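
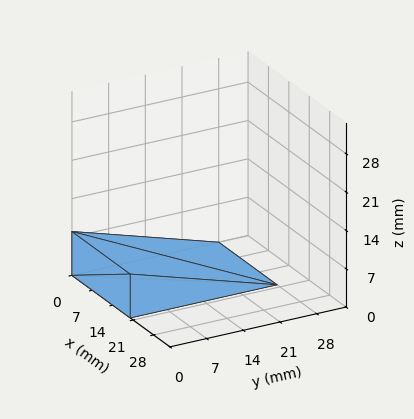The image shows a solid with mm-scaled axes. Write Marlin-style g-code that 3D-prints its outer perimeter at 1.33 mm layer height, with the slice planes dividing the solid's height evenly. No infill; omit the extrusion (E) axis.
Reading the render: the shape is a wedge (ramp): 20 × 28 mm base, rising to 8 mm along the y=0 edge and sloping linearly to z=0 at y=28 (dimensions read to the nearest mm from the axis ticks). For the g-code, the solid's height is divided into equal slices at the stated Δz and each level perimeter traced with G1 moves after a G0 lift.

; perimeter-only toolpath
G21 ; units = mm
G90 ; absolute positioning
G28 ; home
; layer 1
G0 Z1.33
G0 X0.00 Y0.00
G1 X20.00 Y0.00
G1 X20.00 Y23.33
G1 X0.00 Y23.33
G1 X0.00 Y0.00
; layer 2
G0 Z2.67
G0 X0.00 Y0.00
G1 X20.00 Y0.00
G1 X20.00 Y18.67
G1 X0.00 Y18.67
G1 X0.00 Y0.00
; layer 3
G0 Z4.00
G0 X0.00 Y0.00
G1 X20.00 Y0.00
G1 X20.00 Y14.00
G1 X0.00 Y14.00
G1 X0.00 Y0.00
; layer 4
G0 Z5.33
G0 X0.00 Y0.00
G1 X20.00 Y0.00
G1 X20.00 Y9.33
G1 X0.00 Y9.33
G1 X0.00 Y0.00
; layer 5
G0 Z6.67
G0 X0.00 Y0.00
G1 X20.00 Y0.00
G1 X20.00 Y4.67
G1 X0.00 Y4.67
G1 X0.00 Y0.00
M2 ; end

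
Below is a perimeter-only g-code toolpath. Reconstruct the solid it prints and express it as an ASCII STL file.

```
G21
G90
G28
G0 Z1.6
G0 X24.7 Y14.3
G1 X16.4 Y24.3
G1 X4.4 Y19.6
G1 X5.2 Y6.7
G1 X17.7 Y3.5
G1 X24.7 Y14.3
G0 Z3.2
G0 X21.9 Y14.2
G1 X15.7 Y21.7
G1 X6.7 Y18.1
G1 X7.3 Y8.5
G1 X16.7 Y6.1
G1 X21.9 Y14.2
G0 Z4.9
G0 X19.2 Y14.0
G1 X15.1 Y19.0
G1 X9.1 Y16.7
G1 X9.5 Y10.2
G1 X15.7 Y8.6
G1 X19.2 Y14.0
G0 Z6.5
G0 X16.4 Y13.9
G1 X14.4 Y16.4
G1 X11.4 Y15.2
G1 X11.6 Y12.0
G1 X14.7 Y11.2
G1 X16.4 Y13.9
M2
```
solid part
  facet normal 0.0000 0.0000 -1.0000
    outer loop
      vertex 2.1 21.1 0.0
      vertex 17.1 27.0 0.0
      vertex 27.4 14.5 0.0
    endloop
  endfacet
  facet normal 0.0000 0.0000 -1.0000
    outer loop
      vertex 3.1 5.0 0.0
      vertex 2.1 21.1 0.0
      vertex 27.4 14.5 0.0
    endloop
  endfacet
  facet normal 0.0000 0.0000 -1.0000
    outer loop
      vertex 18.7 1.0 0.0
      vertex 3.1 5.0 0.0
      vertex 27.4 14.5 0.0
    endloop
  endfacet
  facet normal 0.4554 0.3753 0.8073
    outer loop
      vertex 27.4 14.5 0.0
      vertex 17.1 27.0 0.0
      vertex 13.7 13.7 8.1
    endloop
  endfacet
  facet normal -0.2154 0.5475 0.8086
    outer loop
      vertex 17.1 27.0 0.0
      vertex 2.1 21.1 0.0
      vertex 13.7 13.7 8.1
    endloop
  endfacet
  facet normal -0.5877 -0.0365 0.8083
    outer loop
      vertex 2.1 21.1 0.0
      vertex 3.1 5.0 0.0
      vertex 13.7 13.7 8.1
    endloop
  endfacet
  facet normal -0.1468 -0.5723 0.8068
    outer loop
      vertex 3.1 5.0 0.0
      vertex 18.7 1.0 0.0
      vertex 13.7 13.7 8.1
    endloop
  endfacet
  facet normal 0.4960 -0.3196 0.8073
    outer loop
      vertex 18.7 1.0 0.0
      vertex 27.4 14.5 0.0
      vertex 13.7 13.7 8.1
    endloop
  endfacet
endsolid part

The G0 Z moves step by Δz≈1.6 mm. The G1 loops shrink linearly with z, so the solid tapers from its base footprint up to z≈8.1. Closing with a flat bottom cap and the tapered top and triangulating gives 8 facets — a regular 5-sided pyramid, base circumscribed radius ≈ 13.7 mm, apex at z ≈ 8.1 mm.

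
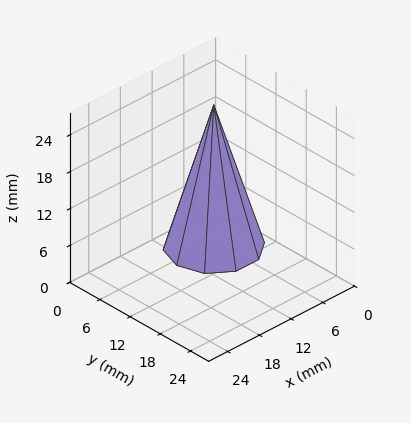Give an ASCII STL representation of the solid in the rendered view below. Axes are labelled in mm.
Reading the render: the shape is a regular 10-sided pyramid, base circumscribed radius ≈ 7 mm, apex at z ≈ 23 mm (dimensions read to the nearest mm from the axis ticks). For the STL, each face is triangulated and given an outward normal.

solid part
  facet normal 0.0000 0.0000 -1.0000
    outer loop
      vertex 9.16 13.66 0.00
      vertex 12.66 11.11 0.00
      vertex 14.00 7.00 0.00
    endloop
  endfacet
  facet normal 0.0000 0.0000 -1.0000
    outer loop
      vertex 4.84 13.66 0.00
      vertex 9.16 13.66 0.00
      vertex 14.00 7.00 0.00
    endloop
  endfacet
  facet normal 0.0000 0.0000 -1.0000
    outer loop
      vertex 1.34 11.11 0.00
      vertex 4.84 13.66 0.00
      vertex 14.00 7.00 0.00
    endloop
  endfacet
  facet normal 0.0000 0.0000 -1.0000
    outer loop
      vertex 0.00 7.00 0.00
      vertex 1.34 11.11 0.00
      vertex 14.00 7.00 0.00
    endloop
  endfacet
  facet normal 0.0000 0.0000 -1.0000
    outer loop
      vertex 1.34 2.89 0.00
      vertex 0.00 7.00 0.00
      vertex 14.00 7.00 0.00
    endloop
  endfacet
  facet normal 0.0000 0.0000 -1.0000
    outer loop
      vertex 4.84 0.34 0.00
      vertex 1.34 2.89 0.00
      vertex 14.00 7.00 0.00
    endloop
  endfacet
  facet normal 0.0000 0.0000 -1.0000
    outer loop
      vertex 9.16 0.34 0.00
      vertex 4.84 0.34 0.00
      vertex 14.00 7.00 0.00
    endloop
  endfacet
  facet normal 0.0000 0.0000 -1.0000
    outer loop
      vertex 12.66 2.89 0.00
      vertex 9.16 0.34 0.00
      vertex 14.00 7.00 0.00
    endloop
  endfacet
  facet normal 0.9133 0.2978 0.2780
    outer loop
      vertex 14.00 7.00 0.00
      vertex 12.66 11.11 0.00
      vertex 7.00 7.00 23.00
    endloop
  endfacet
  facet normal 0.5657 0.7764 0.2779
    outer loop
      vertex 12.66 11.11 0.00
      vertex 9.16 13.66 0.00
      vertex 7.00 7.00 23.00
    endloop
  endfacet
  facet normal 0.0000 0.9605 0.2781
    outer loop
      vertex 9.16 13.66 0.00
      vertex 4.84 13.66 0.00
      vertex 7.00 7.00 23.00
    endloop
  endfacet
  facet normal -0.5657 0.7764 0.2779
    outer loop
      vertex 4.84 13.66 0.00
      vertex 1.34 11.11 0.00
      vertex 7.00 7.00 23.00
    endloop
  endfacet
  facet normal -0.9133 0.2978 0.2780
    outer loop
      vertex 1.34 11.11 0.00
      vertex 0.00 7.00 0.00
      vertex 7.00 7.00 23.00
    endloop
  endfacet
  facet normal -0.9133 -0.2978 0.2780
    outer loop
      vertex 0.00 7.00 0.00
      vertex 1.34 2.89 0.00
      vertex 7.00 7.00 23.00
    endloop
  endfacet
  facet normal -0.5657 -0.7764 0.2779
    outer loop
      vertex 1.34 2.89 0.00
      vertex 4.84 0.34 0.00
      vertex 7.00 7.00 23.00
    endloop
  endfacet
  facet normal 0.0000 -0.9605 0.2781
    outer loop
      vertex 4.84 0.34 0.00
      vertex 9.16 0.34 0.00
      vertex 7.00 7.00 23.00
    endloop
  endfacet
  facet normal 0.5657 -0.7764 0.2779
    outer loop
      vertex 9.16 0.34 0.00
      vertex 12.66 2.89 0.00
      vertex 7.00 7.00 23.00
    endloop
  endfacet
  facet normal 0.9133 -0.2978 0.2780
    outer loop
      vertex 12.66 2.89 0.00
      vertex 14.00 7.00 0.00
      vertex 7.00 7.00 23.00
    endloop
  endfacet
endsolid part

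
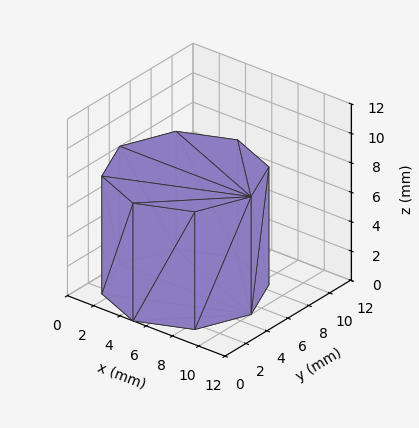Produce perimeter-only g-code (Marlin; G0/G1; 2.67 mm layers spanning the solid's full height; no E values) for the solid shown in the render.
Reading the render: the shape is a regular 8-sided prism (a cylinder approximated with 8 flat sides), circumscribed radius ≈ 5 mm, height ≈ 8 mm (dimensions read to the nearest mm from the axis ticks). For the g-code, the solid's height is divided into equal slices at the stated Δz and each level perimeter traced with G1 moves after a G0 lift.

; perimeter-only toolpath
G21 ; units = mm
G90 ; absolute positioning
G28 ; home
; layer 1
G0 Z2.67
G0 X10.00 Y5.00
G1 X8.54 Y8.54
G1 X5.00 Y10.00
G1 X1.46 Y8.54
G1 X0.00 Y5.00
G1 X1.46 Y1.46
G1 X5.00 Y0.00
G1 X8.54 Y1.46
G1 X10.00 Y5.00
; layer 2
G0 Z5.33
G0 X10.00 Y5.00
G1 X8.54 Y8.54
G1 X5.00 Y10.00
G1 X1.46 Y8.54
G1 X0.00 Y5.00
G1 X1.46 Y1.46
G1 X5.00 Y0.00
G1 X8.54 Y1.46
G1 X10.00 Y5.00
; layer 3
G0 Z8.00
G0 X10.00 Y5.00
G1 X8.54 Y8.54
G1 X5.00 Y10.00
G1 X1.46 Y8.54
G1 X0.00 Y5.00
G1 X1.46 Y1.46
G1 X5.00 Y0.00
G1 X8.54 Y1.46
G1 X10.00 Y5.00
M2 ; end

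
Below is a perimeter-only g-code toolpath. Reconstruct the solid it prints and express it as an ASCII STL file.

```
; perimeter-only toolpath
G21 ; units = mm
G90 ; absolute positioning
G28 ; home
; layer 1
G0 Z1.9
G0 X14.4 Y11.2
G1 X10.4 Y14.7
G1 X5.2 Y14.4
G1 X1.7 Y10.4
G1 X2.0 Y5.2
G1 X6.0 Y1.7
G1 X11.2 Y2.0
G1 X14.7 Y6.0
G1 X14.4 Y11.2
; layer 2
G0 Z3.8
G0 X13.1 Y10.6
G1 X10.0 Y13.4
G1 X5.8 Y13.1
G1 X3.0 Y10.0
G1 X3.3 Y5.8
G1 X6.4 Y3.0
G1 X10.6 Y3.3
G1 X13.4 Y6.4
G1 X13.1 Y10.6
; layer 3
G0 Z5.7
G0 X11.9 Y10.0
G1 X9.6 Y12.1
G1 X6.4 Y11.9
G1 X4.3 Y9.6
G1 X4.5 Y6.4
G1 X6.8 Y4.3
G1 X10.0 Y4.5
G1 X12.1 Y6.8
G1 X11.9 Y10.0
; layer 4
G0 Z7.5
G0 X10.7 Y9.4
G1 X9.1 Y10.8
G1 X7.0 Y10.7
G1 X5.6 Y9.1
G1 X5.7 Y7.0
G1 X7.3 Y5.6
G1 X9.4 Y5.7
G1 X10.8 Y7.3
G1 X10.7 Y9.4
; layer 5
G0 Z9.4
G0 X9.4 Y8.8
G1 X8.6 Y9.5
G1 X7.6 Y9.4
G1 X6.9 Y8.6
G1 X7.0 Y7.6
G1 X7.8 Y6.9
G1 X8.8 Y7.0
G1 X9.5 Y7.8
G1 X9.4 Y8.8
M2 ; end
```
solid part
  facet normal 0.0000 0.0000 -1.0000
    outer loop
      vertex 4.6 15.6 0.0
      vertex 10.9 16.0 0.0
      vertex 15.6 11.8 0.0
    endloop
  endfacet
  facet normal 0.0000 0.0000 -1.0000
    outer loop
      vertex 0.4 10.9 0.0
      vertex 4.6 15.6 0.0
      vertex 15.6 11.8 0.0
    endloop
  endfacet
  facet normal 0.0000 0.0000 -1.0000
    outer loop
      vertex 0.8 4.6 0.0
      vertex 0.4 10.9 0.0
      vertex 15.6 11.8 0.0
    endloop
  endfacet
  facet normal 0.0000 0.0000 -1.0000
    outer loop
      vertex 5.5 0.4 0.0
      vertex 0.8 4.6 0.0
      vertex 15.6 11.8 0.0
    endloop
  endfacet
  facet normal 0.0000 0.0000 -1.0000
    outer loop
      vertex 11.8 0.8 0.0
      vertex 5.5 0.4 0.0
      vertex 15.6 11.8 0.0
    endloop
  endfacet
  facet normal 0.0000 0.0000 -1.0000
    outer loop
      vertex 16.0 5.5 0.0
      vertex 11.8 0.8 0.0
      vertex 15.6 11.8 0.0
    endloop
  endfacet
  facet normal 0.5526 0.6183 0.5589
    outer loop
      vertex 15.6 11.8 0.0
      vertex 10.9 16.0 0.0
      vertex 8.2 8.2 11.3
    endloop
  endfacet
  facet normal -0.0526 0.8277 0.5588
    outer loop
      vertex 10.9 16.0 0.0
      vertex 4.6 15.6 0.0
      vertex 8.2 8.2 11.3
    endloop
  endfacet
  facet normal -0.6183 0.5526 0.5589
    outer loop
      vertex 4.6 15.6 0.0
      vertex 0.4 10.9 0.0
      vertex 8.2 8.2 11.3
    endloop
  endfacet
  facet normal -0.8277 -0.0526 0.5588
    outer loop
      vertex 0.4 10.9 0.0
      vertex 0.8 4.6 0.0
      vertex 8.2 8.2 11.3
    endloop
  endfacet
  facet normal -0.5526 -0.6183 0.5589
    outer loop
      vertex 0.8 4.6 0.0
      vertex 5.5 0.4 0.0
      vertex 8.2 8.2 11.3
    endloop
  endfacet
  facet normal 0.0526 -0.8277 0.5588
    outer loop
      vertex 5.5 0.4 0.0
      vertex 11.8 0.8 0.0
      vertex 8.2 8.2 11.3
    endloop
  endfacet
  facet normal 0.6183 -0.5526 0.5589
    outer loop
      vertex 11.8 0.8 0.0
      vertex 16.0 5.5 0.0
      vertex 8.2 8.2 11.3
    endloop
  endfacet
  facet normal 0.8277 0.0526 0.5588
    outer loop
      vertex 16.0 5.5 0.0
      vertex 15.6 11.8 0.0
      vertex 8.2 8.2 11.3
    endloop
  endfacet
endsolid part

The G0 Z moves step by Δz≈1.9 mm. The G1 loops shrink linearly with z, so the solid tapers from its base footprint up to z≈11.3. Closing with a flat bottom cap and the tapered top and triangulating gives 14 facets — a regular 8-sided pyramid, base circumscribed radius ≈ 8.2 mm, apex at z ≈ 11.3 mm.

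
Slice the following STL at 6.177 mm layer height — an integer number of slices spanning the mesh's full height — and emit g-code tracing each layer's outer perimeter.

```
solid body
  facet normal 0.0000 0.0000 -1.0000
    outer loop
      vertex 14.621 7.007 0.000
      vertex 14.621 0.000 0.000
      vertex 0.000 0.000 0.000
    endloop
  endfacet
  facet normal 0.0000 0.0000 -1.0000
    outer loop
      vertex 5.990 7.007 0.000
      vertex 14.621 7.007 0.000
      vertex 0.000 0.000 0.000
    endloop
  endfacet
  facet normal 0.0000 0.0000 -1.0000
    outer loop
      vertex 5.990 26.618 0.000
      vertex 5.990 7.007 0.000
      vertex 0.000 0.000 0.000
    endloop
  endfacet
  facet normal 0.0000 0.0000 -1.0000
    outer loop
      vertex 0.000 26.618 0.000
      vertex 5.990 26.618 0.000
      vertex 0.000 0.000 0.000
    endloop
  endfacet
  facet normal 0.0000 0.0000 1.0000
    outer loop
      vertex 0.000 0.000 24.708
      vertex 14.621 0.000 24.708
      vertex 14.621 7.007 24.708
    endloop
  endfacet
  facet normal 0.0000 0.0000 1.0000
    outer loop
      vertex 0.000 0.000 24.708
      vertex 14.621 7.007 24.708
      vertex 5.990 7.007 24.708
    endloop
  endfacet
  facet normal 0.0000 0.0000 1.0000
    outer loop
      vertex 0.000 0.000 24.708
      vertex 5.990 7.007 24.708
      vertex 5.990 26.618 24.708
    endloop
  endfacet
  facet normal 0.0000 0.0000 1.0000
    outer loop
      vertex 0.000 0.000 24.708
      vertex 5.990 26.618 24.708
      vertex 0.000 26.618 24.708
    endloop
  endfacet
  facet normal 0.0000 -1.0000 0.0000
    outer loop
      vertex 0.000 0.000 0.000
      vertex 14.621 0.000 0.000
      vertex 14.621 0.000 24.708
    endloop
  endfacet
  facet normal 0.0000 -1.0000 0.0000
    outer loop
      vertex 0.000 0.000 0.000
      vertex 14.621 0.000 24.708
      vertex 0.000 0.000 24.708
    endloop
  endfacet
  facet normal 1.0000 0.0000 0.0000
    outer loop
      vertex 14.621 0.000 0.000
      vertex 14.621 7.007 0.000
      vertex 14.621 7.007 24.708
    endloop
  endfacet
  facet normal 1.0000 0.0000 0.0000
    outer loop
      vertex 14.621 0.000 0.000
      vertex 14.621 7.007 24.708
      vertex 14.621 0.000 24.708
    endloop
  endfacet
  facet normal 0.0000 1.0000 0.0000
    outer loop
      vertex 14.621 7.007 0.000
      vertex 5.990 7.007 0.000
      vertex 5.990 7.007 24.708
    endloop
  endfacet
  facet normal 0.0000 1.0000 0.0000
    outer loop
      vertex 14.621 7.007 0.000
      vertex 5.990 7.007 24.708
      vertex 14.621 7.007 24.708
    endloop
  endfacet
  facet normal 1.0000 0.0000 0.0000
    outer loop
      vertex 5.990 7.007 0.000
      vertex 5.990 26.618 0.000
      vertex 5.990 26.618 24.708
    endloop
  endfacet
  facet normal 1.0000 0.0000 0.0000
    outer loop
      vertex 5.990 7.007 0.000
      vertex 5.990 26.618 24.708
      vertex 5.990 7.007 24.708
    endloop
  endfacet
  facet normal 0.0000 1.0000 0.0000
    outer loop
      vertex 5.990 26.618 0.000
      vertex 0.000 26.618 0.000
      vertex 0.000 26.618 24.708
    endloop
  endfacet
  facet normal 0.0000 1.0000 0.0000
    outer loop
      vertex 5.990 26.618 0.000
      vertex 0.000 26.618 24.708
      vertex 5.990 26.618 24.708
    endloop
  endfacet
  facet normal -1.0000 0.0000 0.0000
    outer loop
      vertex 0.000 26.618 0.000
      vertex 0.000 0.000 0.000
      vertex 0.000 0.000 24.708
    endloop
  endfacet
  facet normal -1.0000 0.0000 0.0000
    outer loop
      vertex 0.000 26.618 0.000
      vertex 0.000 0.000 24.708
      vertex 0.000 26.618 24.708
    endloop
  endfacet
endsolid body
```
; perimeter-only toolpath
G21 ; units = mm
G90 ; absolute positioning
G28 ; home
; layer 1
G0 Z6.177
G0 X0.000 Y0.000
G1 X14.621 Y0.000
G1 X14.621 Y7.007
G1 X5.990 Y7.007
G1 X5.990 Y26.618
G1 X0.000 Y26.618
G1 X0.000 Y0.000
; layer 2
G0 Z12.354
G0 X0.000 Y0.000
G1 X14.621 Y0.000
G1 X14.621 Y7.007
G1 X5.990 Y7.007
G1 X5.990 Y26.618
G1 X0.000 Y26.618
G1 X0.000 Y0.000
; layer 3
G0 Z18.531
G0 X0.000 Y0.000
G1 X14.621 Y0.000
G1 X14.621 Y7.007
G1 X5.990 Y7.007
G1 X5.990 Y26.618
G1 X0.000 Y26.618
G1 X0.000 Y0.000
; layer 4
G0 Z24.708
G0 X0.000 Y0.000
G1 X14.621 Y0.000
G1 X14.621 Y7.007
G1 X5.990 Y7.007
G1 X5.990 Y26.618
G1 X0.000 Y26.618
G1 X0.000 Y0.000
M2 ; end

The solid is an L-shaped prism: outer 14.6 × 26.6 mm, arm thicknesses ≈ 7.01 mm (horizontal) and 5.99 mm (vertical), extruded 24.7 mm in z. Slicing at Δz = 6.177 mm — 4 equal slices spanning the solid's height, so layer i sits at z = i·h/4 — gives 4 non-empty perimeters. Each is a 6-segment closed polygon; G0 lifts to the layer z and rapids to the start vertex, then G1 traces the edges.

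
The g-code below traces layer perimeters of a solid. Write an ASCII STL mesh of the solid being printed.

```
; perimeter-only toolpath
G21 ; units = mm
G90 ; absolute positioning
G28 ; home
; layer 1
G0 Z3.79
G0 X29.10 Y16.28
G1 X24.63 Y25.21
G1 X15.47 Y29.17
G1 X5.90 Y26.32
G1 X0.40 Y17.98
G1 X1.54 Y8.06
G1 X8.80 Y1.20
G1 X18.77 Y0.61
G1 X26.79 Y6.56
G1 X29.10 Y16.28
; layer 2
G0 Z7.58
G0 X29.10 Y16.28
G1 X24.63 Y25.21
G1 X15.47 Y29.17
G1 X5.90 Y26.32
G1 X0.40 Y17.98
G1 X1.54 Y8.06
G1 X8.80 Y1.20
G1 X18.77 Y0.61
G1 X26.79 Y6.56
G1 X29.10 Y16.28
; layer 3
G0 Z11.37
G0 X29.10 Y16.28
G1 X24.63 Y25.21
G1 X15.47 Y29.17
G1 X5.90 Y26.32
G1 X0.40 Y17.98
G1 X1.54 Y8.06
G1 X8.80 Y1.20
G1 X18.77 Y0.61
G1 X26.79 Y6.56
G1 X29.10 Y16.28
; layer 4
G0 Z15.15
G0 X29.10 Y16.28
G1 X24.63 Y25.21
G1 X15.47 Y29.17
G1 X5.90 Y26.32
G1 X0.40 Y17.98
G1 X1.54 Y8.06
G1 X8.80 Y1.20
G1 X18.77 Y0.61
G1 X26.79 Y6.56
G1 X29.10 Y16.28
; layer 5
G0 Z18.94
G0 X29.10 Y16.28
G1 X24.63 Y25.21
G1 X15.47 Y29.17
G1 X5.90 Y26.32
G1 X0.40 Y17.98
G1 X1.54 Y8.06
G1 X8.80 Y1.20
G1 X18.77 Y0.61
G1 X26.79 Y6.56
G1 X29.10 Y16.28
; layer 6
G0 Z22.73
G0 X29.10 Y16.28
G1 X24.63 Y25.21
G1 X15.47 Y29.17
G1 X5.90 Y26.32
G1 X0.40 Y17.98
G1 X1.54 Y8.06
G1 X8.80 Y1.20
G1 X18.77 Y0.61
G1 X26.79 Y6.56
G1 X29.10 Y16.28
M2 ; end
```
solid part
  facet normal 0.0000 0.0000 -1.0000
    outer loop
      vertex 15.47 29.17 0.00
      vertex 24.63 25.21 0.00
      vertex 29.10 16.28 0.00
    endloop
  endfacet
  facet normal 0.0000 0.0000 -1.0000
    outer loop
      vertex 5.90 26.32 0.00
      vertex 15.47 29.17 0.00
      vertex 29.10 16.28 0.00
    endloop
  endfacet
  facet normal 0.0000 0.0000 -1.0000
    outer loop
      vertex 0.40 17.98 0.00
      vertex 5.90 26.32 0.00
      vertex 29.10 16.28 0.00
    endloop
  endfacet
  facet normal 0.0000 0.0000 -1.0000
    outer loop
      vertex 1.54 8.06 0.00
      vertex 0.40 17.98 0.00
      vertex 29.10 16.28 0.00
    endloop
  endfacet
  facet normal 0.0000 0.0000 -1.0000
    outer loop
      vertex 8.80 1.20 0.00
      vertex 1.54 8.06 0.00
      vertex 29.10 16.28 0.00
    endloop
  endfacet
  facet normal 0.0000 0.0000 -1.0000
    outer loop
      vertex 18.77 0.61 0.00
      vertex 8.80 1.20 0.00
      vertex 29.10 16.28 0.00
    endloop
  endfacet
  facet normal 0.0000 0.0000 -1.0000
    outer loop
      vertex 26.79 6.56 0.00
      vertex 18.77 0.61 0.00
      vertex 29.10 16.28 0.00
    endloop
  endfacet
  facet normal 0.0000 0.0000 1.0000
    outer loop
      vertex 29.10 16.28 22.73
      vertex 24.63 25.21 22.73
      vertex 15.47 29.17 22.73
    endloop
  endfacet
  facet normal 0.0000 0.0000 1.0000
    outer loop
      vertex 29.10 16.28 22.73
      vertex 15.47 29.17 22.73
      vertex 5.90 26.32 22.73
    endloop
  endfacet
  facet normal 0.0000 0.0000 1.0000
    outer loop
      vertex 29.10 16.28 22.73
      vertex 5.90 26.32 22.73
      vertex 0.40 17.98 22.73
    endloop
  endfacet
  facet normal 0.0000 0.0000 1.0000
    outer loop
      vertex 29.10 16.28 22.73
      vertex 0.40 17.98 22.73
      vertex 1.54 8.06 22.73
    endloop
  endfacet
  facet normal 0.0000 0.0000 1.0000
    outer loop
      vertex 29.10 16.28 22.73
      vertex 1.54 8.06 22.73
      vertex 8.80 1.20 22.73
    endloop
  endfacet
  facet normal 0.0000 0.0000 1.0000
    outer loop
      vertex 29.10 16.28 22.73
      vertex 8.80 1.20 22.73
      vertex 18.77 0.61 22.73
    endloop
  endfacet
  facet normal 0.0000 0.0000 1.0000
    outer loop
      vertex 29.10 16.28 22.73
      vertex 18.77 0.61 22.73
      vertex 26.79 6.56 22.73
    endloop
  endfacet
  facet normal 0.8942 0.4476 0.0000
    outer loop
      vertex 29.10 16.28 0.00
      vertex 24.63 25.21 0.00
      vertex 24.63 25.21 22.73
    endloop
  endfacet
  facet normal 0.8942 0.4476 0.0000
    outer loop
      vertex 29.10 16.28 0.00
      vertex 24.63 25.21 22.73
      vertex 29.10 16.28 22.73
    endloop
  endfacet
  facet normal 0.3968 0.9179 0.0000
    outer loop
      vertex 24.63 25.21 0.00
      vertex 15.47 29.17 0.00
      vertex 15.47 29.17 22.73
    endloop
  endfacet
  facet normal 0.3968 0.9179 0.0000
    outer loop
      vertex 24.63 25.21 0.00
      vertex 15.47 29.17 22.73
      vertex 24.63 25.21 22.73
    endloop
  endfacet
  facet normal -0.2854 0.9584 0.0000
    outer loop
      vertex 15.47 29.17 0.00
      vertex 5.90 26.32 0.00
      vertex 5.90 26.32 22.73
    endloop
  endfacet
  facet normal -0.2854 0.9584 0.0000
    outer loop
      vertex 15.47 29.17 0.00
      vertex 5.90 26.32 22.73
      vertex 15.47 29.17 22.73
    endloop
  endfacet
  facet normal -0.8348 0.5505 0.0000
    outer loop
      vertex 5.90 26.32 0.00
      vertex 0.40 17.98 0.00
      vertex 0.40 17.98 22.73
    endloop
  endfacet
  facet normal -0.8348 0.5505 0.0000
    outer loop
      vertex 5.90 26.32 0.00
      vertex 0.40 17.98 22.73
      vertex 5.90 26.32 22.73
    endloop
  endfacet
  facet normal -0.9935 -0.1142 0.0000
    outer loop
      vertex 0.40 17.98 0.00
      vertex 1.54 8.06 0.00
      vertex 1.54 8.06 22.73
    endloop
  endfacet
  facet normal -0.9935 -0.1142 0.0000
    outer loop
      vertex 0.40 17.98 0.00
      vertex 1.54 8.06 22.73
      vertex 0.40 17.98 22.73
    endloop
  endfacet
  facet normal -0.6868 -0.7268 0.0000
    outer loop
      vertex 1.54 8.06 0.00
      vertex 8.80 1.20 0.00
      vertex 8.80 1.20 22.73
    endloop
  endfacet
  facet normal -0.6868 -0.7268 0.0000
    outer loop
      vertex 1.54 8.06 0.00
      vertex 8.80 1.20 22.73
      vertex 1.54 8.06 22.73
    endloop
  endfacet
  facet normal -0.0591 -0.9983 0.0000
    outer loop
      vertex 8.80 1.20 0.00
      vertex 18.77 0.61 0.00
      vertex 18.77 0.61 22.73
    endloop
  endfacet
  facet normal -0.0591 -0.9983 0.0000
    outer loop
      vertex 8.80 1.20 0.00
      vertex 18.77 0.61 22.73
      vertex 8.80 1.20 22.73
    endloop
  endfacet
  facet normal 0.5958 -0.8031 0.0000
    outer loop
      vertex 18.77 0.61 0.00
      vertex 26.79 6.56 0.00
      vertex 26.79 6.56 22.73
    endloop
  endfacet
  facet normal 0.5958 -0.8031 0.0000
    outer loop
      vertex 18.77 0.61 0.00
      vertex 26.79 6.56 22.73
      vertex 18.77 0.61 22.73
    endloop
  endfacet
  facet normal 0.9729 -0.2312 0.0000
    outer loop
      vertex 26.79 6.56 0.00
      vertex 29.10 16.28 0.00
      vertex 29.10 16.28 22.73
    endloop
  endfacet
  facet normal 0.9729 -0.2312 0.0000
    outer loop
      vertex 26.79 6.56 0.00
      vertex 29.10 16.28 22.73
      vertex 26.79 6.56 22.73
    endloop
  endfacet
endsolid part

The G0 Z moves step by Δz≈3.79 mm. Every layer's G1 loop is the same polygon, so the solid is a straight extrusion of it from z=0 to z≈22.7. Closing with flat bottom and top caps and triangulating gives 32 facets — a regular 9-sided prism (a cylinder approximated with 9 flat sides), circumscribed radius ≈ 14.6 mm, height ≈ 22.7 mm.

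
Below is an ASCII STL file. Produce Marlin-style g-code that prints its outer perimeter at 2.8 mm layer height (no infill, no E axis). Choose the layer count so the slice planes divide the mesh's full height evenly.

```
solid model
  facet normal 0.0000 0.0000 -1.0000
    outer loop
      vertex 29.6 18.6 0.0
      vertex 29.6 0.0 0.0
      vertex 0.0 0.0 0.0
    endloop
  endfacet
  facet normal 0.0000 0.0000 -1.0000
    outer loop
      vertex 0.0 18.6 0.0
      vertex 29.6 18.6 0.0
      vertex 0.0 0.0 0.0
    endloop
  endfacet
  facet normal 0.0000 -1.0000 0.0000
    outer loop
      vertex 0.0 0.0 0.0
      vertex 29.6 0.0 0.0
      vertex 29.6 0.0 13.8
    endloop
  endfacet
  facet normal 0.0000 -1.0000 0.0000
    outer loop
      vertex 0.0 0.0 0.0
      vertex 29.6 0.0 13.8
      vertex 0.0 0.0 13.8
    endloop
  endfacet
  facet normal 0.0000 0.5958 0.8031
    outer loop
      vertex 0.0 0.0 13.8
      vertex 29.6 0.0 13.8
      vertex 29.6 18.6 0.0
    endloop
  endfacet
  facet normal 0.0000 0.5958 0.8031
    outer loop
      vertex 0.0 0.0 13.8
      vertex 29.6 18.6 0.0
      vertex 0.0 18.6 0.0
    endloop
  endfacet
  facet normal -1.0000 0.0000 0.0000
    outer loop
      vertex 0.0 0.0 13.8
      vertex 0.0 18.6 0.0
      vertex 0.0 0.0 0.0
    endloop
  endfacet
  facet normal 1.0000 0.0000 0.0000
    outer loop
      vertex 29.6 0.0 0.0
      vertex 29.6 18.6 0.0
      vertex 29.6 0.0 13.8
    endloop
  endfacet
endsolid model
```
; perimeter-only toolpath
G21 ; units = mm
G90 ; absolute positioning
G28 ; home
; layer 1
G0 Z2.8
G0 X0.0 Y0.0
G1 X29.6 Y0.0
G1 X29.6 Y14.9
G1 X0.0 Y14.9
G1 X0.0 Y0.0
; layer 2
G0 Z5.5
G0 X0.0 Y0.0
G1 X29.6 Y0.0
G1 X29.6 Y11.2
G1 X0.0 Y11.2
G1 X0.0 Y0.0
; layer 3
G0 Z8.3
G0 X0.0 Y0.0
G1 X29.6 Y0.0
G1 X29.6 Y7.4
G1 X0.0 Y7.4
G1 X0.0 Y0.0
; layer 4
G0 Z11.0
G0 X0.0 Y0.0
G1 X29.6 Y0.0
G1 X29.6 Y3.7
G1 X0.0 Y3.7
G1 X0.0 Y0.0
M2 ; end

The solid is a wedge (ramp): 29.6 × 18.6 mm base, rising to 13.8 mm along the y=0 edge and sloping linearly to z=0 at y=18.6. Slicing at Δz = 2.8 mm — 5 equal slices spanning the solid's height, so layer i sits at z = i·h/5 — gives 4 non-empty perimeters. Each is a 4-segment closed polygon; G0 lifts to the layer z and rapids to the start vertex, then G1 traces the edges. The cross-section shrinks linearly with z (the slice at the apex is degenerate and omitted).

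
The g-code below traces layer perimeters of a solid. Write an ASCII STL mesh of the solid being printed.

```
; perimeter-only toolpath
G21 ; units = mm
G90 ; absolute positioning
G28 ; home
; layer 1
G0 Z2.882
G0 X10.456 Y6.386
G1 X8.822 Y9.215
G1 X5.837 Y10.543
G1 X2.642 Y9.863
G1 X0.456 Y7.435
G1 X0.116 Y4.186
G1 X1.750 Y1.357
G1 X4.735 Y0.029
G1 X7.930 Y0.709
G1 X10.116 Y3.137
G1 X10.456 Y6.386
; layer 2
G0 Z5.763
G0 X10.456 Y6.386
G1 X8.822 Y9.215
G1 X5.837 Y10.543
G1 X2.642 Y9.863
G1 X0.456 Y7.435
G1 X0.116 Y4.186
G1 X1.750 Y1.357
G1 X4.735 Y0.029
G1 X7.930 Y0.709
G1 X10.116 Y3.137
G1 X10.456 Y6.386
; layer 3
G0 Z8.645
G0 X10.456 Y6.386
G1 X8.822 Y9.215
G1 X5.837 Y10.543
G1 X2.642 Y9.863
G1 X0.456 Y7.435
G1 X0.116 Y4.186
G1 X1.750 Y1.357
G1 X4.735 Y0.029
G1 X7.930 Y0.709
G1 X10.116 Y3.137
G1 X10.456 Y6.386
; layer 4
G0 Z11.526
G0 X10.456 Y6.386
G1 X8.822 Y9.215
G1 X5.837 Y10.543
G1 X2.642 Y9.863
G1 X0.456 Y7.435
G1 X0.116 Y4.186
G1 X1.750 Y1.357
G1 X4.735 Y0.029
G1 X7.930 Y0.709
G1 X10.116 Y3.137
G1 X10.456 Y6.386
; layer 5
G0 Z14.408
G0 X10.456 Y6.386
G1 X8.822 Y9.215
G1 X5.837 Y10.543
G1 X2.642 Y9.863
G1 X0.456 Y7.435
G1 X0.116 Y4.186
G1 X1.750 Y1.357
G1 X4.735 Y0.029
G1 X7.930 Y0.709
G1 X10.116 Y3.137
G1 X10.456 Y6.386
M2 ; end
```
solid part
  facet normal 0.0000 0.0000 -1.0000
    outer loop
      vertex 5.837 10.543 0.000
      vertex 8.822 9.215 0.000
      vertex 10.456 6.386 0.000
    endloop
  endfacet
  facet normal 0.0000 0.0000 -1.0000
    outer loop
      vertex 2.642 9.863 0.000
      vertex 5.837 10.543 0.000
      vertex 10.456 6.386 0.000
    endloop
  endfacet
  facet normal 0.0000 0.0000 -1.0000
    outer loop
      vertex 0.456 7.435 0.000
      vertex 2.642 9.863 0.000
      vertex 10.456 6.386 0.000
    endloop
  endfacet
  facet normal 0.0000 0.0000 -1.0000
    outer loop
      vertex 0.116 4.186 0.000
      vertex 0.456 7.435 0.000
      vertex 10.456 6.386 0.000
    endloop
  endfacet
  facet normal 0.0000 0.0000 -1.0000
    outer loop
      vertex 1.750 1.357 0.000
      vertex 0.116 4.186 0.000
      vertex 10.456 6.386 0.000
    endloop
  endfacet
  facet normal 0.0000 0.0000 -1.0000
    outer loop
      vertex 4.735 0.029 0.000
      vertex 1.750 1.357 0.000
      vertex 10.456 6.386 0.000
    endloop
  endfacet
  facet normal 0.0000 0.0000 -1.0000
    outer loop
      vertex 7.930 0.709 0.000
      vertex 4.735 0.029 0.000
      vertex 10.456 6.386 0.000
    endloop
  endfacet
  facet normal 0.0000 0.0000 -1.0000
    outer loop
      vertex 10.116 3.137 0.000
      vertex 7.930 0.709 0.000
      vertex 10.456 6.386 0.000
    endloop
  endfacet
  facet normal 0.0000 0.0000 1.0000
    outer loop
      vertex 10.456 6.386 14.408
      vertex 8.822 9.215 14.408
      vertex 5.837 10.543 14.408
    endloop
  endfacet
  facet normal 0.0000 0.0000 1.0000
    outer loop
      vertex 10.456 6.386 14.408
      vertex 5.837 10.543 14.408
      vertex 2.642 9.863 14.408
    endloop
  endfacet
  facet normal 0.0000 0.0000 1.0000
    outer loop
      vertex 10.456 6.386 14.408
      vertex 2.642 9.863 14.408
      vertex 0.456 7.435 14.408
    endloop
  endfacet
  facet normal 0.0000 0.0000 1.0000
    outer loop
      vertex 10.456 6.386 14.408
      vertex 0.456 7.435 14.408
      vertex 0.116 4.186 14.408
    endloop
  endfacet
  facet normal 0.0000 0.0000 1.0000
    outer loop
      vertex 10.456 6.386 14.408
      vertex 0.116 4.186 14.408
      vertex 1.750 1.357 14.408
    endloop
  endfacet
  facet normal 0.0000 0.0000 1.0000
    outer loop
      vertex 10.456 6.386 14.408
      vertex 1.750 1.357 14.408
      vertex 4.735 0.029 14.408
    endloop
  endfacet
  facet normal 0.0000 0.0000 1.0000
    outer loop
      vertex 10.456 6.386 14.408
      vertex 4.735 0.029 14.408
      vertex 7.930 0.709 14.408
    endloop
  endfacet
  facet normal 0.0000 0.0000 1.0000
    outer loop
      vertex 10.456 6.386 14.408
      vertex 7.930 0.709 14.408
      vertex 10.116 3.137 14.408
    endloop
  endfacet
  facet normal 0.8659 0.5002 0.0000
    outer loop
      vertex 10.456 6.386 0.000
      vertex 8.822 9.215 0.000
      vertex 8.822 9.215 14.408
    endloop
  endfacet
  facet normal 0.8659 0.5002 0.0000
    outer loop
      vertex 10.456 6.386 0.000
      vertex 8.822 9.215 14.408
      vertex 10.456 6.386 14.408
    endloop
  endfacet
  facet normal 0.4065 0.9137 0.0000
    outer loop
      vertex 8.822 9.215 0.000
      vertex 5.837 10.543 0.000
      vertex 5.837 10.543 14.408
    endloop
  endfacet
  facet normal 0.4065 0.9137 0.0000
    outer loop
      vertex 8.822 9.215 0.000
      vertex 5.837 10.543 14.408
      vertex 8.822 9.215 14.408
    endloop
  endfacet
  facet normal -0.2082 0.9781 0.0000
    outer loop
      vertex 5.837 10.543 0.000
      vertex 2.642 9.863 0.000
      vertex 2.642 9.863 14.408
    endloop
  endfacet
  facet normal -0.2082 0.9781 0.0000
    outer loop
      vertex 5.837 10.543 0.000
      vertex 2.642 9.863 14.408
      vertex 5.837 10.543 14.408
    endloop
  endfacet
  facet normal -0.7432 0.6691 0.0000
    outer loop
      vertex 2.642 9.863 0.000
      vertex 0.456 7.435 0.000
      vertex 0.456 7.435 14.408
    endloop
  endfacet
  facet normal -0.7432 0.6691 0.0000
    outer loop
      vertex 2.642 9.863 0.000
      vertex 0.456 7.435 14.408
      vertex 2.642 9.863 14.408
    endloop
  endfacet
  facet normal -0.9946 0.1041 0.0000
    outer loop
      vertex 0.456 7.435 0.000
      vertex 0.116 4.186 0.000
      vertex 0.116 4.186 14.408
    endloop
  endfacet
  facet normal -0.9946 0.1041 0.0000
    outer loop
      vertex 0.456 7.435 0.000
      vertex 0.116 4.186 14.408
      vertex 0.456 7.435 14.408
    endloop
  endfacet
  facet normal -0.8659 -0.5002 0.0000
    outer loop
      vertex 0.116 4.186 0.000
      vertex 1.750 1.357 0.000
      vertex 1.750 1.357 14.408
    endloop
  endfacet
  facet normal -0.8659 -0.5002 0.0000
    outer loop
      vertex 0.116 4.186 0.000
      vertex 1.750 1.357 14.408
      vertex 0.116 4.186 14.408
    endloop
  endfacet
  facet normal -0.4065 -0.9137 0.0000
    outer loop
      vertex 1.750 1.357 0.000
      vertex 4.735 0.029 0.000
      vertex 4.735 0.029 14.408
    endloop
  endfacet
  facet normal -0.4065 -0.9137 0.0000
    outer loop
      vertex 1.750 1.357 0.000
      vertex 4.735 0.029 14.408
      vertex 1.750 1.357 14.408
    endloop
  endfacet
  facet normal 0.2082 -0.9781 0.0000
    outer loop
      vertex 4.735 0.029 0.000
      vertex 7.930 0.709 0.000
      vertex 7.930 0.709 14.408
    endloop
  endfacet
  facet normal 0.2082 -0.9781 0.0000
    outer loop
      vertex 4.735 0.029 0.000
      vertex 7.930 0.709 14.408
      vertex 4.735 0.029 14.408
    endloop
  endfacet
  facet normal 0.7432 -0.6691 0.0000
    outer loop
      vertex 7.930 0.709 0.000
      vertex 10.116 3.137 0.000
      vertex 10.116 3.137 14.408
    endloop
  endfacet
  facet normal 0.7432 -0.6691 0.0000
    outer loop
      vertex 7.930 0.709 0.000
      vertex 10.116 3.137 14.408
      vertex 7.930 0.709 14.408
    endloop
  endfacet
  facet normal 0.9946 -0.1041 0.0000
    outer loop
      vertex 10.116 3.137 0.000
      vertex 10.456 6.386 0.000
      vertex 10.456 6.386 14.408
    endloop
  endfacet
  facet normal 0.9946 -0.1041 0.0000
    outer loop
      vertex 10.116 3.137 0.000
      vertex 10.456 6.386 14.408
      vertex 10.116 3.137 14.408
    endloop
  endfacet
endsolid part

The G0 Z moves step by Δz≈2.882 mm. Every layer's G1 loop is the same polygon, so the solid is a straight extrusion of it from z=0 to z≈14.4. Closing with flat bottom and top caps and triangulating gives 36 facets — a regular 10-sided prism (a cylinder approximated with 10 flat sides), circumscribed radius ≈ 5.29 mm, height ≈ 14.4 mm.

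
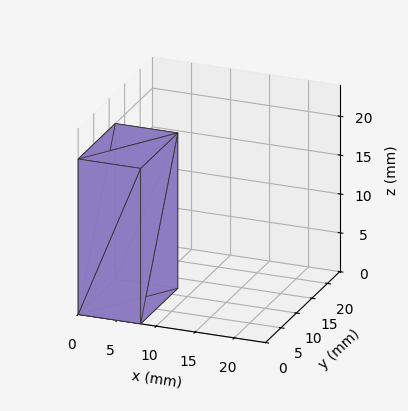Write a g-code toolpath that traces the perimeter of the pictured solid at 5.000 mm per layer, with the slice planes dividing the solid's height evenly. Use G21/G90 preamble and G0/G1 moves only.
Reading the render: the shape is a rectangular box, roughly 8 × 12 mm footprint and 20 mm tall (dimensions read to the nearest mm from the axis ticks). For the g-code, the solid's height is divided into equal slices at the stated Δz and each level perimeter traced with G1 moves after a G0 lift.

; perimeter-only toolpath
G21 ; units = mm
G90 ; absolute positioning
G28 ; home
; layer 1
G0 Z5.000
G0 X0.000 Y0.000
G1 X8.000 Y0.000
G1 X8.000 Y12.000
G1 X0.000 Y12.000
G1 X0.000 Y0.000
; layer 2
G0 Z10.000
G0 X0.000 Y0.000
G1 X8.000 Y0.000
G1 X8.000 Y12.000
G1 X0.000 Y12.000
G1 X0.000 Y0.000
; layer 3
G0 Z15.000
G0 X0.000 Y0.000
G1 X8.000 Y0.000
G1 X8.000 Y12.000
G1 X0.000 Y12.000
G1 X0.000 Y0.000
; layer 4
G0 Z20.000
G0 X0.000 Y0.000
G1 X8.000 Y0.000
G1 X8.000 Y12.000
G1 X0.000 Y12.000
G1 X0.000 Y0.000
M2 ; end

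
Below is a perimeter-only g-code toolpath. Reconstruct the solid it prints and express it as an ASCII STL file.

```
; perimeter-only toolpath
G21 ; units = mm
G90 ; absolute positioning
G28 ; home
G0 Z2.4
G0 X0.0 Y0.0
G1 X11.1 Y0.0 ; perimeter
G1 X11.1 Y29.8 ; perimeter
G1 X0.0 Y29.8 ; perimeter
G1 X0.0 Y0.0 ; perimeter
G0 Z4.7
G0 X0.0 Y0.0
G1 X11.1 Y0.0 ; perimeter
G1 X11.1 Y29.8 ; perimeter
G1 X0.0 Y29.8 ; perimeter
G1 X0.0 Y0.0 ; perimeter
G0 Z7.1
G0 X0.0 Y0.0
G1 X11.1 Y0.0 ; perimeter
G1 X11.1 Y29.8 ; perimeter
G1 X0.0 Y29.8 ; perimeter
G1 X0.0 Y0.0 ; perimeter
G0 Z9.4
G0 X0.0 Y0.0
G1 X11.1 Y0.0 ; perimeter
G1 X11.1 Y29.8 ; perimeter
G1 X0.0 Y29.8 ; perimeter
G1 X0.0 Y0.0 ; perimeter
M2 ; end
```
solid part
  facet normal 0.0000 0.0000 -1.0000
    outer loop
      vertex 11.1 29.8 0.0
      vertex 11.1 0.0 0.0
      vertex 0.0 0.0 0.0
    endloop
  endfacet
  facet normal 0.0000 0.0000 -1.0000
    outer loop
      vertex 0.0 29.8 0.0
      vertex 11.1 29.8 0.0
      vertex 0.0 0.0 0.0
    endloop
  endfacet
  facet normal 0.0000 0.0000 1.0000
    outer loop
      vertex 0.0 0.0 9.4
      vertex 11.1 0.0 9.4
      vertex 11.1 29.8 9.4
    endloop
  endfacet
  facet normal 0.0000 0.0000 1.0000
    outer loop
      vertex 0.0 0.0 9.4
      vertex 11.1 29.8 9.4
      vertex 0.0 29.8 9.4
    endloop
  endfacet
  facet normal 0.0000 -1.0000 0.0000
    outer loop
      vertex 0.0 0.0 0.0
      vertex 11.1 0.0 0.0
      vertex 11.1 0.0 9.4
    endloop
  endfacet
  facet normal 0.0000 -1.0000 0.0000
    outer loop
      vertex 0.0 0.0 0.0
      vertex 11.1 0.0 9.4
      vertex 0.0 0.0 9.4
    endloop
  endfacet
  facet normal 0.0000 1.0000 0.0000
    outer loop
      vertex 11.1 29.8 9.4
      vertex 11.1 29.8 0.0
      vertex 0.0 29.8 0.0
    endloop
  endfacet
  facet normal 0.0000 1.0000 0.0000
    outer loop
      vertex 0.0 29.8 9.4
      vertex 11.1 29.8 9.4
      vertex 0.0 29.8 0.0
    endloop
  endfacet
  facet normal -1.0000 0.0000 0.0000
    outer loop
      vertex 0.0 29.8 9.4
      vertex 0.0 29.8 0.0
      vertex 0.0 0.0 0.0
    endloop
  endfacet
  facet normal -1.0000 0.0000 0.0000
    outer loop
      vertex 0.0 0.0 9.4
      vertex 0.0 29.8 9.4
      vertex 0.0 0.0 0.0
    endloop
  endfacet
  facet normal 1.0000 0.0000 0.0000
    outer loop
      vertex 11.1 0.0 0.0
      vertex 11.1 29.8 0.0
      vertex 11.1 29.8 9.4
    endloop
  endfacet
  facet normal 1.0000 0.0000 0.0000
    outer loop
      vertex 11.1 0.0 0.0
      vertex 11.1 29.8 9.4
      vertex 11.1 0.0 9.4
    endloop
  endfacet
endsolid part

The G0 Z moves step by Δz≈2.4 mm. Every layer's G1 loop is the same polygon, so the solid is a straight extrusion of it from z=0 to z≈9.4. Closing with flat bottom and top caps and triangulating gives 12 facets — a rectangular box, roughly 11.1 × 29.8 mm footprint and 9.4 mm tall.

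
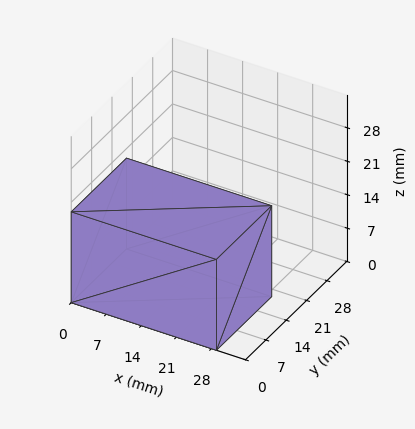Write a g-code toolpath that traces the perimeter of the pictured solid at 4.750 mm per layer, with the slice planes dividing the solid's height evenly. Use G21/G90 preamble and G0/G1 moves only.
Reading the render: the shape is a rectangular box, roughly 29 × 19 mm footprint and 19 mm tall (dimensions read to the nearest mm from the axis ticks). For the g-code, the solid's height is divided into equal slices at the stated Δz and each level perimeter traced with G1 moves after a G0 lift.

; perimeter-only toolpath
G21 ; units = mm
G90 ; absolute positioning
G28 ; home
; layer 1
G0 Z4.750
G0 X0.000 Y0.000
G1 X29.000 Y0.000
G1 X29.000 Y19.000
G1 X0.000 Y19.000
G1 X0.000 Y0.000
; layer 2
G0 Z9.500
G0 X0.000 Y0.000
G1 X29.000 Y0.000
G1 X29.000 Y19.000
G1 X0.000 Y19.000
G1 X0.000 Y0.000
; layer 3
G0 Z14.250
G0 X0.000 Y0.000
G1 X29.000 Y0.000
G1 X29.000 Y19.000
G1 X0.000 Y19.000
G1 X0.000 Y0.000
; layer 4
G0 Z19.000
G0 X0.000 Y0.000
G1 X29.000 Y0.000
G1 X29.000 Y19.000
G1 X0.000 Y19.000
G1 X0.000 Y0.000
M2 ; end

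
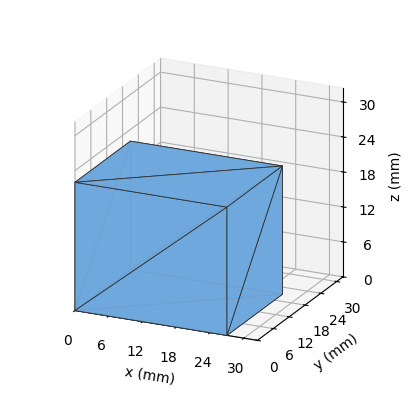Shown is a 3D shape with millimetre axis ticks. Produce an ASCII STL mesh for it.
Reading the render: the shape is a rectangular box, roughly 27 × 21 mm footprint and 22 mm tall (dimensions read to the nearest mm from the axis ticks). For the STL, each face is triangulated and given an outward normal.

solid part
  facet normal 0.0000 0.0000 -1.0000
    outer loop
      vertex 27.000 21.000 0.000
      vertex 27.000 0.000 0.000
      vertex 0.000 0.000 0.000
    endloop
  endfacet
  facet normal 0.0000 0.0000 -1.0000
    outer loop
      vertex 0.000 21.000 0.000
      vertex 27.000 21.000 0.000
      vertex 0.000 0.000 0.000
    endloop
  endfacet
  facet normal 0.0000 0.0000 1.0000
    outer loop
      vertex 0.000 0.000 22.000
      vertex 27.000 0.000 22.000
      vertex 27.000 21.000 22.000
    endloop
  endfacet
  facet normal 0.0000 0.0000 1.0000
    outer loop
      vertex 0.000 0.000 22.000
      vertex 27.000 21.000 22.000
      vertex 0.000 21.000 22.000
    endloop
  endfacet
  facet normal 0.0000 -1.0000 0.0000
    outer loop
      vertex 0.000 0.000 0.000
      vertex 27.000 0.000 0.000
      vertex 27.000 0.000 22.000
    endloop
  endfacet
  facet normal 0.0000 -1.0000 0.0000
    outer loop
      vertex 0.000 0.000 0.000
      vertex 27.000 0.000 22.000
      vertex 0.000 0.000 22.000
    endloop
  endfacet
  facet normal 0.0000 1.0000 0.0000
    outer loop
      vertex 27.000 21.000 22.000
      vertex 27.000 21.000 0.000
      vertex 0.000 21.000 0.000
    endloop
  endfacet
  facet normal 0.0000 1.0000 0.0000
    outer loop
      vertex 0.000 21.000 22.000
      vertex 27.000 21.000 22.000
      vertex 0.000 21.000 0.000
    endloop
  endfacet
  facet normal -1.0000 0.0000 0.0000
    outer loop
      vertex 0.000 21.000 22.000
      vertex 0.000 21.000 0.000
      vertex 0.000 0.000 0.000
    endloop
  endfacet
  facet normal -1.0000 0.0000 0.0000
    outer loop
      vertex 0.000 0.000 22.000
      vertex 0.000 21.000 22.000
      vertex 0.000 0.000 0.000
    endloop
  endfacet
  facet normal 1.0000 0.0000 0.0000
    outer loop
      vertex 27.000 0.000 0.000
      vertex 27.000 21.000 0.000
      vertex 27.000 21.000 22.000
    endloop
  endfacet
  facet normal 1.0000 0.0000 0.0000
    outer loop
      vertex 27.000 0.000 0.000
      vertex 27.000 21.000 22.000
      vertex 27.000 0.000 22.000
    endloop
  endfacet
endsolid part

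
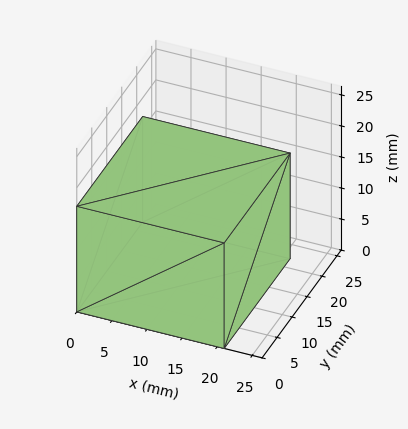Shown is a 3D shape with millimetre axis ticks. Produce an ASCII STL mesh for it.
Reading the render: the shape is a rectangular box, roughly 21 × 22 mm footprint and 17 mm tall (dimensions read to the nearest mm from the axis ticks). For the STL, each face is triangulated and given an outward normal.

solid part
  facet normal 0.0000 0.0000 -1.0000
    outer loop
      vertex 21.00 22.00 0.00
      vertex 21.00 0.00 0.00
      vertex 0.00 0.00 0.00
    endloop
  endfacet
  facet normal 0.0000 0.0000 -1.0000
    outer loop
      vertex 0.00 22.00 0.00
      vertex 21.00 22.00 0.00
      vertex 0.00 0.00 0.00
    endloop
  endfacet
  facet normal 0.0000 0.0000 1.0000
    outer loop
      vertex 0.00 0.00 17.00
      vertex 21.00 0.00 17.00
      vertex 21.00 22.00 17.00
    endloop
  endfacet
  facet normal 0.0000 0.0000 1.0000
    outer loop
      vertex 0.00 0.00 17.00
      vertex 21.00 22.00 17.00
      vertex 0.00 22.00 17.00
    endloop
  endfacet
  facet normal 0.0000 -1.0000 0.0000
    outer loop
      vertex 0.00 0.00 0.00
      vertex 21.00 0.00 0.00
      vertex 21.00 0.00 17.00
    endloop
  endfacet
  facet normal 0.0000 -1.0000 0.0000
    outer loop
      vertex 0.00 0.00 0.00
      vertex 21.00 0.00 17.00
      vertex 0.00 0.00 17.00
    endloop
  endfacet
  facet normal 0.0000 1.0000 0.0000
    outer loop
      vertex 21.00 22.00 17.00
      vertex 21.00 22.00 0.00
      vertex 0.00 22.00 0.00
    endloop
  endfacet
  facet normal 0.0000 1.0000 0.0000
    outer loop
      vertex 0.00 22.00 17.00
      vertex 21.00 22.00 17.00
      vertex 0.00 22.00 0.00
    endloop
  endfacet
  facet normal -1.0000 0.0000 0.0000
    outer loop
      vertex 0.00 22.00 17.00
      vertex 0.00 22.00 0.00
      vertex 0.00 0.00 0.00
    endloop
  endfacet
  facet normal -1.0000 0.0000 0.0000
    outer loop
      vertex 0.00 0.00 17.00
      vertex 0.00 22.00 17.00
      vertex 0.00 0.00 0.00
    endloop
  endfacet
  facet normal 1.0000 0.0000 0.0000
    outer loop
      vertex 21.00 0.00 0.00
      vertex 21.00 22.00 0.00
      vertex 21.00 22.00 17.00
    endloop
  endfacet
  facet normal 1.0000 0.0000 0.0000
    outer loop
      vertex 21.00 0.00 0.00
      vertex 21.00 22.00 17.00
      vertex 21.00 0.00 17.00
    endloop
  endfacet
endsolid part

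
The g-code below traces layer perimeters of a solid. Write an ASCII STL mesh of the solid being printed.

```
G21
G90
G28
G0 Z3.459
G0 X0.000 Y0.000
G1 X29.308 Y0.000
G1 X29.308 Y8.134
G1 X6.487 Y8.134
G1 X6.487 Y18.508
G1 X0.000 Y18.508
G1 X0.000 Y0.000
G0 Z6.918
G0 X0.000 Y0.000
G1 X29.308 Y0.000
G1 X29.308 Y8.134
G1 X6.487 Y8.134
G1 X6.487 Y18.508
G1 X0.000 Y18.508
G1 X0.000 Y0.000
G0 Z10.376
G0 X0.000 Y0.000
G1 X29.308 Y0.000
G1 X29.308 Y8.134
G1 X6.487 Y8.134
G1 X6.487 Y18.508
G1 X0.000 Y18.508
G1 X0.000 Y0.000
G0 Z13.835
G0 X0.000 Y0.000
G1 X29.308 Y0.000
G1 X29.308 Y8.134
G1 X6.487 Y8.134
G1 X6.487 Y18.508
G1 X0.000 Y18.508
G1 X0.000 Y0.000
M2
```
solid part
  facet normal 0.0000 0.0000 -1.0000
    outer loop
      vertex 29.308 8.134 0.000
      vertex 29.308 0.000 0.000
      vertex 0.000 0.000 0.000
    endloop
  endfacet
  facet normal 0.0000 0.0000 -1.0000
    outer loop
      vertex 6.487 8.134 0.000
      vertex 29.308 8.134 0.000
      vertex 0.000 0.000 0.000
    endloop
  endfacet
  facet normal 0.0000 0.0000 -1.0000
    outer loop
      vertex 6.487 18.508 0.000
      vertex 6.487 8.134 0.000
      vertex 0.000 0.000 0.000
    endloop
  endfacet
  facet normal 0.0000 0.0000 -1.0000
    outer loop
      vertex 0.000 18.508 0.000
      vertex 6.487 18.508 0.000
      vertex 0.000 0.000 0.000
    endloop
  endfacet
  facet normal 0.0000 0.0000 1.0000
    outer loop
      vertex 0.000 0.000 13.835
      vertex 29.308 0.000 13.835
      vertex 29.308 8.134 13.835
    endloop
  endfacet
  facet normal 0.0000 0.0000 1.0000
    outer loop
      vertex 0.000 0.000 13.835
      vertex 29.308 8.134 13.835
      vertex 6.487 8.134 13.835
    endloop
  endfacet
  facet normal 0.0000 0.0000 1.0000
    outer loop
      vertex 0.000 0.000 13.835
      vertex 6.487 8.134 13.835
      vertex 6.487 18.508 13.835
    endloop
  endfacet
  facet normal 0.0000 0.0000 1.0000
    outer loop
      vertex 0.000 0.000 13.835
      vertex 6.487 18.508 13.835
      vertex 0.000 18.508 13.835
    endloop
  endfacet
  facet normal 0.0000 -1.0000 0.0000
    outer loop
      vertex 0.000 0.000 0.000
      vertex 29.308 0.000 0.000
      vertex 29.308 0.000 13.835
    endloop
  endfacet
  facet normal 0.0000 -1.0000 0.0000
    outer loop
      vertex 0.000 0.000 0.000
      vertex 29.308 0.000 13.835
      vertex 0.000 0.000 13.835
    endloop
  endfacet
  facet normal 1.0000 0.0000 0.0000
    outer loop
      vertex 29.308 0.000 0.000
      vertex 29.308 8.134 0.000
      vertex 29.308 8.134 13.835
    endloop
  endfacet
  facet normal 1.0000 0.0000 0.0000
    outer loop
      vertex 29.308 0.000 0.000
      vertex 29.308 8.134 13.835
      vertex 29.308 0.000 13.835
    endloop
  endfacet
  facet normal 0.0000 1.0000 0.0000
    outer loop
      vertex 29.308 8.134 0.000
      vertex 6.487 8.134 0.000
      vertex 6.487 8.134 13.835
    endloop
  endfacet
  facet normal 0.0000 1.0000 0.0000
    outer loop
      vertex 29.308 8.134 0.000
      vertex 6.487 8.134 13.835
      vertex 29.308 8.134 13.835
    endloop
  endfacet
  facet normal 1.0000 0.0000 0.0000
    outer loop
      vertex 6.487 8.134 0.000
      vertex 6.487 18.508 0.000
      vertex 6.487 18.508 13.835
    endloop
  endfacet
  facet normal 1.0000 0.0000 0.0000
    outer loop
      vertex 6.487 8.134 0.000
      vertex 6.487 18.508 13.835
      vertex 6.487 8.134 13.835
    endloop
  endfacet
  facet normal 0.0000 1.0000 0.0000
    outer loop
      vertex 6.487 18.508 0.000
      vertex 0.000 18.508 0.000
      vertex 0.000 18.508 13.835
    endloop
  endfacet
  facet normal 0.0000 1.0000 0.0000
    outer loop
      vertex 6.487 18.508 0.000
      vertex 0.000 18.508 13.835
      vertex 6.487 18.508 13.835
    endloop
  endfacet
  facet normal -1.0000 0.0000 0.0000
    outer loop
      vertex 0.000 18.508 0.000
      vertex 0.000 0.000 0.000
      vertex 0.000 0.000 13.835
    endloop
  endfacet
  facet normal -1.0000 0.0000 0.0000
    outer loop
      vertex 0.000 18.508 0.000
      vertex 0.000 0.000 13.835
      vertex 0.000 18.508 13.835
    endloop
  endfacet
endsolid part

The G0 Z moves step by Δz≈3.459 mm. Every layer's G1 loop is the same polygon, so the solid is a straight extrusion of it from z=0 to z≈13.8. Closing with flat bottom and top caps and triangulating gives 20 facets — an L-shaped prism: outer 29.3 × 18.5 mm, arm thicknesses ≈ 8.13 mm (horizontal) and 6.49 mm (vertical), extruded 13.8 mm in z.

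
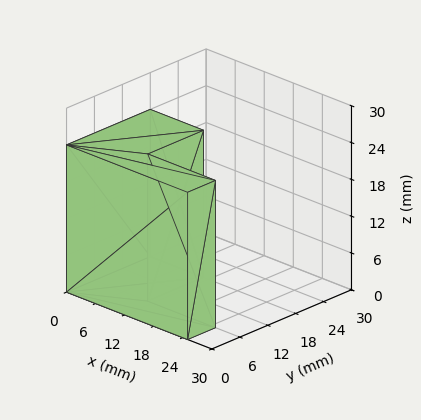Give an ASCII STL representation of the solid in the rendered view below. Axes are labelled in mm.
Reading the render: the shape is an L-shaped prism: outer 25 × 18 mm, arm thicknesses ≈ 6 mm (horizontal) and 11 mm (vertical), extruded 24 mm in z (dimensions read to the nearest mm from the axis ticks). For the STL, each face is triangulated and given an outward normal.

solid part
  facet normal 0.0000 0.0000 -1.0000
    outer loop
      vertex 25.000 6.000 0.000
      vertex 25.000 0.000 0.000
      vertex 0.000 0.000 0.000
    endloop
  endfacet
  facet normal 0.0000 0.0000 -1.0000
    outer loop
      vertex 11.000 6.000 0.000
      vertex 25.000 6.000 0.000
      vertex 0.000 0.000 0.000
    endloop
  endfacet
  facet normal 0.0000 0.0000 -1.0000
    outer loop
      vertex 11.000 18.000 0.000
      vertex 11.000 6.000 0.000
      vertex 0.000 0.000 0.000
    endloop
  endfacet
  facet normal 0.0000 0.0000 -1.0000
    outer loop
      vertex 0.000 18.000 0.000
      vertex 11.000 18.000 0.000
      vertex 0.000 0.000 0.000
    endloop
  endfacet
  facet normal 0.0000 0.0000 1.0000
    outer loop
      vertex 0.000 0.000 24.000
      vertex 25.000 0.000 24.000
      vertex 25.000 6.000 24.000
    endloop
  endfacet
  facet normal 0.0000 0.0000 1.0000
    outer loop
      vertex 0.000 0.000 24.000
      vertex 25.000 6.000 24.000
      vertex 11.000 6.000 24.000
    endloop
  endfacet
  facet normal 0.0000 0.0000 1.0000
    outer loop
      vertex 0.000 0.000 24.000
      vertex 11.000 6.000 24.000
      vertex 11.000 18.000 24.000
    endloop
  endfacet
  facet normal 0.0000 0.0000 1.0000
    outer loop
      vertex 0.000 0.000 24.000
      vertex 11.000 18.000 24.000
      vertex 0.000 18.000 24.000
    endloop
  endfacet
  facet normal 0.0000 -1.0000 0.0000
    outer loop
      vertex 0.000 0.000 0.000
      vertex 25.000 0.000 0.000
      vertex 25.000 0.000 24.000
    endloop
  endfacet
  facet normal 0.0000 -1.0000 0.0000
    outer loop
      vertex 0.000 0.000 0.000
      vertex 25.000 0.000 24.000
      vertex 0.000 0.000 24.000
    endloop
  endfacet
  facet normal 1.0000 0.0000 0.0000
    outer loop
      vertex 25.000 0.000 0.000
      vertex 25.000 6.000 0.000
      vertex 25.000 6.000 24.000
    endloop
  endfacet
  facet normal 1.0000 0.0000 0.0000
    outer loop
      vertex 25.000 0.000 0.000
      vertex 25.000 6.000 24.000
      vertex 25.000 0.000 24.000
    endloop
  endfacet
  facet normal 0.0000 1.0000 0.0000
    outer loop
      vertex 25.000 6.000 0.000
      vertex 11.000 6.000 0.000
      vertex 11.000 6.000 24.000
    endloop
  endfacet
  facet normal 0.0000 1.0000 0.0000
    outer loop
      vertex 25.000 6.000 0.000
      vertex 11.000 6.000 24.000
      vertex 25.000 6.000 24.000
    endloop
  endfacet
  facet normal 1.0000 0.0000 0.0000
    outer loop
      vertex 11.000 6.000 0.000
      vertex 11.000 18.000 0.000
      vertex 11.000 18.000 24.000
    endloop
  endfacet
  facet normal 1.0000 0.0000 0.0000
    outer loop
      vertex 11.000 6.000 0.000
      vertex 11.000 18.000 24.000
      vertex 11.000 6.000 24.000
    endloop
  endfacet
  facet normal 0.0000 1.0000 0.0000
    outer loop
      vertex 11.000 18.000 0.000
      vertex 0.000 18.000 0.000
      vertex 0.000 18.000 24.000
    endloop
  endfacet
  facet normal 0.0000 1.0000 0.0000
    outer loop
      vertex 11.000 18.000 0.000
      vertex 0.000 18.000 24.000
      vertex 11.000 18.000 24.000
    endloop
  endfacet
  facet normal -1.0000 0.0000 0.0000
    outer loop
      vertex 0.000 18.000 0.000
      vertex 0.000 0.000 0.000
      vertex 0.000 0.000 24.000
    endloop
  endfacet
  facet normal -1.0000 0.0000 0.0000
    outer loop
      vertex 0.000 18.000 0.000
      vertex 0.000 0.000 24.000
      vertex 0.000 18.000 24.000
    endloop
  endfacet
endsolid part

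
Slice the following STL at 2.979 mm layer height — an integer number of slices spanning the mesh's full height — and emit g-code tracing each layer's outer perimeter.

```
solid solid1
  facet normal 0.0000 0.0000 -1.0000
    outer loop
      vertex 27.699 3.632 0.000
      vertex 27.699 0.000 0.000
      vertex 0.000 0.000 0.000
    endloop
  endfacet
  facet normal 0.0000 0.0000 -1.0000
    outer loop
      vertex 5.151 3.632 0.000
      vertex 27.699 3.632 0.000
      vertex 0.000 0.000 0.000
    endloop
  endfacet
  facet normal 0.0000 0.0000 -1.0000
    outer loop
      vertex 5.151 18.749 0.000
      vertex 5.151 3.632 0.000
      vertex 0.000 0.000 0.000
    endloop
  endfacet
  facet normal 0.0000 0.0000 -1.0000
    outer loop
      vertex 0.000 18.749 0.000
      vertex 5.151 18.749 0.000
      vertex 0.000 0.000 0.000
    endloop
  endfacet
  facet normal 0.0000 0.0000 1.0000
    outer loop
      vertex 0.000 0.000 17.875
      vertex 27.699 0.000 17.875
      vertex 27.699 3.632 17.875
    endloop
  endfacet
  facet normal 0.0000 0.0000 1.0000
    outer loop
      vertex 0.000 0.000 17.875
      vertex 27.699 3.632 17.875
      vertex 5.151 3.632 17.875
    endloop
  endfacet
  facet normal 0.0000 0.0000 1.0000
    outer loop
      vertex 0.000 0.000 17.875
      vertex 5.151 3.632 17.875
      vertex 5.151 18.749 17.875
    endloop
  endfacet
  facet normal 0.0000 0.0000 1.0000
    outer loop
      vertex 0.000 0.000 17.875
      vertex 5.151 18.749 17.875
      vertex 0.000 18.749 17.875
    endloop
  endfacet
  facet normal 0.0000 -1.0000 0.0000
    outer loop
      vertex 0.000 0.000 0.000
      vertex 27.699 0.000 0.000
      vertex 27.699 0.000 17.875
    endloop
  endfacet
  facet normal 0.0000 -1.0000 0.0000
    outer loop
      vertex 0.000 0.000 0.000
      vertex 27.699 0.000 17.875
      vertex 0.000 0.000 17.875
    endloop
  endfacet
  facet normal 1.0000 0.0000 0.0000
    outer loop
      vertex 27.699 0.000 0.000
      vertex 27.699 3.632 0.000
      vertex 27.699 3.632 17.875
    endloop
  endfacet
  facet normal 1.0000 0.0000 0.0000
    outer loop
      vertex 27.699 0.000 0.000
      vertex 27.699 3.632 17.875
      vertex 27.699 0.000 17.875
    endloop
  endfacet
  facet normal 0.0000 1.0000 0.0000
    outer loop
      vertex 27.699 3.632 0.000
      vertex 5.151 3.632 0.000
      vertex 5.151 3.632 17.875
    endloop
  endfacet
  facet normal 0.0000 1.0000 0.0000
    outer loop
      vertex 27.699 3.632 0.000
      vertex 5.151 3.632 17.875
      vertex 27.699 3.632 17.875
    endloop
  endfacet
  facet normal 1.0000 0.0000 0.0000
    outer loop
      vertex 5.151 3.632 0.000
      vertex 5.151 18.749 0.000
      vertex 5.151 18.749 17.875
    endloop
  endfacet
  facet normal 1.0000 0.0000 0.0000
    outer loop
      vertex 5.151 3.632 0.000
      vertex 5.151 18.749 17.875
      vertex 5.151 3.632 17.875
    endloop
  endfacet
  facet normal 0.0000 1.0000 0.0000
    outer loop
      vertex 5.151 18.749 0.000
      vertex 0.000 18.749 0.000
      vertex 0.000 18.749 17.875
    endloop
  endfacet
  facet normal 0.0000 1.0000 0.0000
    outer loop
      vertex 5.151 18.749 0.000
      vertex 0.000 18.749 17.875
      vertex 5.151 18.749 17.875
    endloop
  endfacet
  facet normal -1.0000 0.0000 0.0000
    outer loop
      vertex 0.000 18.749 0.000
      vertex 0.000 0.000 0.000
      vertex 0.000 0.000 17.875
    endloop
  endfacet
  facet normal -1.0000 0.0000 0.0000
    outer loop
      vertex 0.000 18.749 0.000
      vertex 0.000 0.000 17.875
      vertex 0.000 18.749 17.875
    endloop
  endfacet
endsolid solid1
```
; perimeter-only toolpath
G21 ; units = mm
G90 ; absolute positioning
G28 ; home
; layer 1
G0 Z2.979
G0 X0.000 Y0.000
G1 X27.699 Y0.000
G1 X27.699 Y3.632
G1 X5.151 Y3.632
G1 X5.151 Y18.749
G1 X0.000 Y18.749
G1 X0.000 Y0.000
; layer 2
G0 Z5.958
G0 X0.000 Y0.000
G1 X27.699 Y0.000
G1 X27.699 Y3.632
G1 X5.151 Y3.632
G1 X5.151 Y18.749
G1 X0.000 Y18.749
G1 X0.000 Y0.000
; layer 3
G0 Z8.938
G0 X0.000 Y0.000
G1 X27.699 Y0.000
G1 X27.699 Y3.632
G1 X5.151 Y3.632
G1 X5.151 Y18.749
G1 X0.000 Y18.749
G1 X0.000 Y0.000
; layer 4
G0 Z11.917
G0 X0.000 Y0.000
G1 X27.699 Y0.000
G1 X27.699 Y3.632
G1 X5.151 Y3.632
G1 X5.151 Y18.749
G1 X0.000 Y18.749
G1 X0.000 Y0.000
; layer 5
G0 Z14.896
G0 X0.000 Y0.000
G1 X27.699 Y0.000
G1 X27.699 Y3.632
G1 X5.151 Y3.632
G1 X5.151 Y18.749
G1 X0.000 Y18.749
G1 X0.000 Y0.000
; layer 6
G0 Z17.875
G0 X0.000 Y0.000
G1 X27.699 Y0.000
G1 X27.699 Y3.632
G1 X5.151 Y3.632
G1 X5.151 Y18.749
G1 X0.000 Y18.749
G1 X0.000 Y0.000
M2 ; end

The solid is an L-shaped prism: outer 27.7 × 18.7 mm, arm thicknesses ≈ 3.63 mm (horizontal) and 5.15 mm (vertical), extruded 17.9 mm in z. Slicing at Δz = 2.979 mm — 6 equal slices spanning the solid's height, so layer i sits at z = i·h/6 — gives 6 non-empty perimeters. Each is a 6-segment closed polygon; G0 lifts to the layer z and rapids to the start vertex, then G1 traces the edges.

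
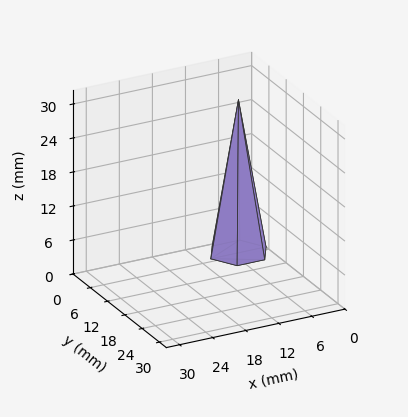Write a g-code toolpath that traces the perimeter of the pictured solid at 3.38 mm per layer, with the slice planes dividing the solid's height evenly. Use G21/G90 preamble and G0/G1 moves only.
Reading the render: the shape is a regular 6-sided pyramid, base circumscribed radius ≈ 5 mm, apex at z ≈ 27 mm (dimensions read to the nearest mm from the axis ticks). For the g-code, the solid's height is divided into equal slices at the stated Δz and each level perimeter traced with G1 moves after a G0 lift.

; perimeter-only toolpath
G21 ; units = mm
G90 ; absolute positioning
G28 ; home
; layer 1
G0 Z3.38
G0 X9.38 Y5.00
G1 X7.19 Y8.79
G1 X2.81 Y8.79
G1 X0.62 Y5.00
G1 X2.81 Y1.21
G1 X7.19 Y1.21
G1 X9.38 Y5.00
; layer 2
G0 Z6.75
G0 X8.75 Y5.00
G1 X6.88 Y8.25
G1 X3.12 Y8.25
G1 X1.25 Y5.00
G1 X3.12 Y1.75
G1 X6.88 Y1.75
G1 X8.75 Y5.00
; layer 3
G0 Z10.12
G0 X8.12 Y5.00
G1 X6.56 Y7.71
G1 X3.44 Y7.71
G1 X1.88 Y5.00
G1 X3.44 Y2.29
G1 X6.56 Y2.29
G1 X8.12 Y5.00
; layer 4
G0 Z13.50
G0 X7.50 Y5.00
G1 X6.25 Y7.17
G1 X3.75 Y7.17
G1 X2.50 Y5.00
G1 X3.75 Y2.83
G1 X6.25 Y2.83
G1 X7.50 Y5.00
; layer 5
G0 Z16.88
G0 X6.88 Y5.00
G1 X5.94 Y6.62
G1 X4.06 Y6.62
G1 X3.12 Y5.00
G1 X4.06 Y3.38
G1 X5.94 Y3.38
G1 X6.88 Y5.00
; layer 6
G0 Z20.25
G0 X6.25 Y5.00
G1 X5.62 Y6.08
G1 X4.38 Y6.08
G1 X3.75 Y5.00
G1 X4.38 Y3.92
G1 X5.62 Y3.92
G1 X6.25 Y5.00
; layer 7
G0 Z23.62
G0 X5.62 Y5.00
G1 X5.31 Y5.54
G1 X4.69 Y5.54
G1 X4.38 Y5.00
G1 X4.69 Y4.46
G1 X5.31 Y4.46
G1 X5.62 Y5.00
M2 ; end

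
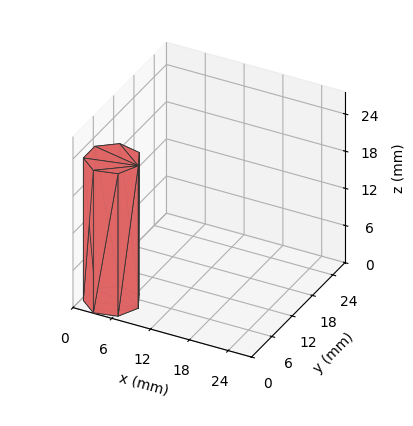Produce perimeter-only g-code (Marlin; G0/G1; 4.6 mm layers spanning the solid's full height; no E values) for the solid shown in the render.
Reading the render: the shape is a regular 7-sided prism (a cylinder approximated with 7 flat sides), circumscribed radius ≈ 4 mm, height ≈ 23 mm (dimensions read to the nearest mm from the axis ticks). For the g-code, the solid's height is divided into equal slices at the stated Δz and each level perimeter traced with G1 moves after a G0 lift.

; perimeter-only toolpath
G21 ; units = mm
G90 ; absolute positioning
G28 ; home
; layer 1
G0 Z4.6
G0 X8.0 Y4.0
G1 X6.5 Y7.1
G1 X3.1 Y7.9
G1 X0.4 Y5.7
G1 X0.4 Y2.3
G1 X3.1 Y0.1
G1 X6.5 Y0.9
G1 X8.0 Y4.0
; layer 2
G0 Z9.2
G0 X8.0 Y4.0
G1 X6.5 Y7.1
G1 X3.1 Y7.9
G1 X0.4 Y5.7
G1 X0.4 Y2.3
G1 X3.1 Y0.1
G1 X6.5 Y0.9
G1 X8.0 Y4.0
; layer 3
G0 Z13.8
G0 X8.0 Y4.0
G1 X6.5 Y7.1
G1 X3.1 Y7.9
G1 X0.4 Y5.7
G1 X0.4 Y2.3
G1 X3.1 Y0.1
G1 X6.5 Y0.9
G1 X8.0 Y4.0
; layer 4
G0 Z18.4
G0 X8.0 Y4.0
G1 X6.5 Y7.1
G1 X3.1 Y7.9
G1 X0.4 Y5.7
G1 X0.4 Y2.3
G1 X3.1 Y0.1
G1 X6.5 Y0.9
G1 X8.0 Y4.0
; layer 5
G0 Z23.0
G0 X8.0 Y4.0
G1 X6.5 Y7.1
G1 X3.1 Y7.9
G1 X0.4 Y5.7
G1 X0.4 Y2.3
G1 X3.1 Y0.1
G1 X6.5 Y0.9
G1 X8.0 Y4.0
M2 ; end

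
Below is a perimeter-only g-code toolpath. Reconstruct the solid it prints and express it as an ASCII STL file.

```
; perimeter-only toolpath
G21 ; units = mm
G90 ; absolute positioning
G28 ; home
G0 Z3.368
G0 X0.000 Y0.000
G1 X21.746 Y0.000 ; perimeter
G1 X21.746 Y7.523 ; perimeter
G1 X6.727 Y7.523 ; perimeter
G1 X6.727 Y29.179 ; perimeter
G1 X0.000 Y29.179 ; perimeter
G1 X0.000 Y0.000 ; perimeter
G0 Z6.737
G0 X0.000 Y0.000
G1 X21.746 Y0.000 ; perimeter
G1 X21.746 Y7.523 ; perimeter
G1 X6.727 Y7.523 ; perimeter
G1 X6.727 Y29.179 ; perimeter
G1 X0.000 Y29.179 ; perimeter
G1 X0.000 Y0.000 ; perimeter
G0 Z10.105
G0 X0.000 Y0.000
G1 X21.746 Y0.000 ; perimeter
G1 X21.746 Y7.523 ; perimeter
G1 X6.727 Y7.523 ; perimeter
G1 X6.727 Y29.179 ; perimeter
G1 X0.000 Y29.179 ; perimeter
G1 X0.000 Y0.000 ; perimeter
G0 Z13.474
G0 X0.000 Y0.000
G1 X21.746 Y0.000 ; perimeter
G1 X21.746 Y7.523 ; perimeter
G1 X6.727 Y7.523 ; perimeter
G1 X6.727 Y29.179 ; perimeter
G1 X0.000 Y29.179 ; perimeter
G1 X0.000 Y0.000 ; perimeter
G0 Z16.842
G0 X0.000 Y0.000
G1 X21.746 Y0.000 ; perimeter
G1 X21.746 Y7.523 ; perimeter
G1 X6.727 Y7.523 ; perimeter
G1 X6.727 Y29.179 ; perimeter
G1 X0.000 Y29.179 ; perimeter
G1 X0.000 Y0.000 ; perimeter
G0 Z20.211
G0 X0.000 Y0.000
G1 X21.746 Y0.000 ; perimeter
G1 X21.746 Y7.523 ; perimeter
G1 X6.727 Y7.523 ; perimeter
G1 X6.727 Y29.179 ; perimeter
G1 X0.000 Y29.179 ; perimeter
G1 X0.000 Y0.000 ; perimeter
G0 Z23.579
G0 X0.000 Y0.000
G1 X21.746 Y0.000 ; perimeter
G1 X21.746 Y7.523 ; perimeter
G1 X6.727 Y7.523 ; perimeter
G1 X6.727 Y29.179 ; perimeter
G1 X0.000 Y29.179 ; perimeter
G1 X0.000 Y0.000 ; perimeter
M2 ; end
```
solid part
  facet normal 0.0000 0.0000 -1.0000
    outer loop
      vertex 21.746 7.523 0.000
      vertex 21.746 0.000 0.000
      vertex 0.000 0.000 0.000
    endloop
  endfacet
  facet normal 0.0000 0.0000 -1.0000
    outer loop
      vertex 6.727 7.523 0.000
      vertex 21.746 7.523 0.000
      vertex 0.000 0.000 0.000
    endloop
  endfacet
  facet normal 0.0000 0.0000 -1.0000
    outer loop
      vertex 6.727 29.179 0.000
      vertex 6.727 7.523 0.000
      vertex 0.000 0.000 0.000
    endloop
  endfacet
  facet normal 0.0000 0.0000 -1.0000
    outer loop
      vertex 0.000 29.179 0.000
      vertex 6.727 29.179 0.000
      vertex 0.000 0.000 0.000
    endloop
  endfacet
  facet normal 0.0000 0.0000 1.0000
    outer loop
      vertex 0.000 0.000 23.579
      vertex 21.746 0.000 23.579
      vertex 21.746 7.523 23.579
    endloop
  endfacet
  facet normal 0.0000 0.0000 1.0000
    outer loop
      vertex 0.000 0.000 23.579
      vertex 21.746 7.523 23.579
      vertex 6.727 7.523 23.579
    endloop
  endfacet
  facet normal 0.0000 0.0000 1.0000
    outer loop
      vertex 0.000 0.000 23.579
      vertex 6.727 7.523 23.579
      vertex 6.727 29.179 23.579
    endloop
  endfacet
  facet normal 0.0000 0.0000 1.0000
    outer loop
      vertex 0.000 0.000 23.579
      vertex 6.727 29.179 23.579
      vertex 0.000 29.179 23.579
    endloop
  endfacet
  facet normal 0.0000 -1.0000 0.0000
    outer loop
      vertex 0.000 0.000 0.000
      vertex 21.746 0.000 0.000
      vertex 21.746 0.000 23.579
    endloop
  endfacet
  facet normal 0.0000 -1.0000 0.0000
    outer loop
      vertex 0.000 0.000 0.000
      vertex 21.746 0.000 23.579
      vertex 0.000 0.000 23.579
    endloop
  endfacet
  facet normal 1.0000 0.0000 0.0000
    outer loop
      vertex 21.746 0.000 0.000
      vertex 21.746 7.523 0.000
      vertex 21.746 7.523 23.579
    endloop
  endfacet
  facet normal 1.0000 0.0000 0.0000
    outer loop
      vertex 21.746 0.000 0.000
      vertex 21.746 7.523 23.579
      vertex 21.746 0.000 23.579
    endloop
  endfacet
  facet normal 0.0000 1.0000 0.0000
    outer loop
      vertex 21.746 7.523 0.000
      vertex 6.727 7.523 0.000
      vertex 6.727 7.523 23.579
    endloop
  endfacet
  facet normal 0.0000 1.0000 0.0000
    outer loop
      vertex 21.746 7.523 0.000
      vertex 6.727 7.523 23.579
      vertex 21.746 7.523 23.579
    endloop
  endfacet
  facet normal 1.0000 0.0000 0.0000
    outer loop
      vertex 6.727 7.523 0.000
      vertex 6.727 29.179 0.000
      vertex 6.727 29.179 23.579
    endloop
  endfacet
  facet normal 1.0000 0.0000 0.0000
    outer loop
      vertex 6.727 7.523 0.000
      vertex 6.727 29.179 23.579
      vertex 6.727 7.523 23.579
    endloop
  endfacet
  facet normal 0.0000 1.0000 0.0000
    outer loop
      vertex 6.727 29.179 0.000
      vertex 0.000 29.179 0.000
      vertex 0.000 29.179 23.579
    endloop
  endfacet
  facet normal 0.0000 1.0000 0.0000
    outer loop
      vertex 6.727 29.179 0.000
      vertex 0.000 29.179 23.579
      vertex 6.727 29.179 23.579
    endloop
  endfacet
  facet normal -1.0000 0.0000 0.0000
    outer loop
      vertex 0.000 29.179 0.000
      vertex 0.000 0.000 0.000
      vertex 0.000 0.000 23.579
    endloop
  endfacet
  facet normal -1.0000 0.0000 0.0000
    outer loop
      vertex 0.000 29.179 0.000
      vertex 0.000 0.000 23.579
      vertex 0.000 29.179 23.579
    endloop
  endfacet
endsolid part

The G0 Z moves step by Δz≈3.368 mm. Every layer's G1 loop is the same polygon, so the solid is a straight extrusion of it from z=0 to z≈23.6. Closing with flat bottom and top caps and triangulating gives 20 facets — an L-shaped prism: outer 21.7 × 29.2 mm, arm thicknesses ≈ 7.52 mm (horizontal) and 6.73 mm (vertical), extruded 23.6 mm in z.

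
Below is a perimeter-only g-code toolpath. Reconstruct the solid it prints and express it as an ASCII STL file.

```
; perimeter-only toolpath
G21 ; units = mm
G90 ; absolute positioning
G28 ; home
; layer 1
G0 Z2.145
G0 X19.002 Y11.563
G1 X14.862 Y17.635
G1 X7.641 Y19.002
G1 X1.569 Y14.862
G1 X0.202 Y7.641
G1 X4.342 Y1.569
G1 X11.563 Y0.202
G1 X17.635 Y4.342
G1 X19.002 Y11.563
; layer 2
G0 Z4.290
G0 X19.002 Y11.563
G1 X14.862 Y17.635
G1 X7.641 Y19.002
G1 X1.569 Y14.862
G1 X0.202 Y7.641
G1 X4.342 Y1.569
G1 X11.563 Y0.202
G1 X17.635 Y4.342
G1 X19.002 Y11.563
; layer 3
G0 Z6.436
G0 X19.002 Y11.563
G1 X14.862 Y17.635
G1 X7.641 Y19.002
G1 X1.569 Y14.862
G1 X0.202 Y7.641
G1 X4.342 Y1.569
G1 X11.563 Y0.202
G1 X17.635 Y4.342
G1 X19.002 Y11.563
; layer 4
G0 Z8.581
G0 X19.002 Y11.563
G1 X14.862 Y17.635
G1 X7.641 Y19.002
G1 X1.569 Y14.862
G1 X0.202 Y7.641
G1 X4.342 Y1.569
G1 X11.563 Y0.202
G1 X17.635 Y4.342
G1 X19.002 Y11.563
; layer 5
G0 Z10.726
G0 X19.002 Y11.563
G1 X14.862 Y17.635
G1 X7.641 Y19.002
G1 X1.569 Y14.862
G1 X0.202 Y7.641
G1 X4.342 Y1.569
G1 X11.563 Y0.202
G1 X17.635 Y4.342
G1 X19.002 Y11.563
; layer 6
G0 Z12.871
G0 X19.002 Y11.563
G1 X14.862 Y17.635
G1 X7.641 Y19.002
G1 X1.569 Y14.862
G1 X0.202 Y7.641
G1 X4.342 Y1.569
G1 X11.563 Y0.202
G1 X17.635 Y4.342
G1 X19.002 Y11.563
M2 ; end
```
solid part
  facet normal 0.0000 0.0000 -1.0000
    outer loop
      vertex 7.641 19.002 0.000
      vertex 14.862 17.635 0.000
      vertex 19.002 11.563 0.000
    endloop
  endfacet
  facet normal 0.0000 0.0000 -1.0000
    outer loop
      vertex 1.569 14.862 0.000
      vertex 7.641 19.002 0.000
      vertex 19.002 11.563 0.000
    endloop
  endfacet
  facet normal 0.0000 0.0000 -1.0000
    outer loop
      vertex 0.202 7.641 0.000
      vertex 1.569 14.862 0.000
      vertex 19.002 11.563 0.000
    endloop
  endfacet
  facet normal 0.0000 0.0000 -1.0000
    outer loop
      vertex 4.342 1.569 0.000
      vertex 0.202 7.641 0.000
      vertex 19.002 11.563 0.000
    endloop
  endfacet
  facet normal 0.0000 0.0000 -1.0000
    outer loop
      vertex 11.563 0.202 0.000
      vertex 4.342 1.569 0.000
      vertex 19.002 11.563 0.000
    endloop
  endfacet
  facet normal 0.0000 0.0000 -1.0000
    outer loop
      vertex 17.635 4.342 0.000
      vertex 11.563 0.202 0.000
      vertex 19.002 11.563 0.000
    endloop
  endfacet
  facet normal 0.0000 0.0000 1.0000
    outer loop
      vertex 19.002 11.563 12.871
      vertex 14.862 17.635 12.871
      vertex 7.641 19.002 12.871
    endloop
  endfacet
  facet normal 0.0000 0.0000 1.0000
    outer loop
      vertex 19.002 11.563 12.871
      vertex 7.641 19.002 12.871
      vertex 1.569 14.862 12.871
    endloop
  endfacet
  facet normal 0.0000 0.0000 1.0000
    outer loop
      vertex 19.002 11.563 12.871
      vertex 1.569 14.862 12.871
      vertex 0.202 7.641 12.871
    endloop
  endfacet
  facet normal 0.0000 0.0000 1.0000
    outer loop
      vertex 19.002 11.563 12.871
      vertex 0.202 7.641 12.871
      vertex 4.342 1.569 12.871
    endloop
  endfacet
  facet normal 0.0000 0.0000 1.0000
    outer loop
      vertex 19.002 11.563 12.871
      vertex 4.342 1.569 12.871
      vertex 11.563 0.202 12.871
    endloop
  endfacet
  facet normal 0.0000 0.0000 1.0000
    outer loop
      vertex 19.002 11.563 12.871
      vertex 11.563 0.202 12.871
      vertex 17.635 4.342 12.871
    endloop
  endfacet
  facet normal 0.8262 0.5633 0.0000
    outer loop
      vertex 19.002 11.563 0.000
      vertex 14.862 17.635 0.000
      vertex 14.862 17.635 12.871
    endloop
  endfacet
  facet normal 0.8262 0.5633 0.0000
    outer loop
      vertex 19.002 11.563 0.000
      vertex 14.862 17.635 12.871
      vertex 19.002 11.563 12.871
    endloop
  endfacet
  facet normal 0.1860 0.9825 0.0000
    outer loop
      vertex 14.862 17.635 0.000
      vertex 7.641 19.002 0.000
      vertex 7.641 19.002 12.871
    endloop
  endfacet
  facet normal 0.1860 0.9825 0.0000
    outer loop
      vertex 14.862 17.635 0.000
      vertex 7.641 19.002 12.871
      vertex 14.862 17.635 12.871
    endloop
  endfacet
  facet normal -0.5633 0.8262 0.0000
    outer loop
      vertex 7.641 19.002 0.000
      vertex 1.569 14.862 0.000
      vertex 1.569 14.862 12.871
    endloop
  endfacet
  facet normal -0.5633 0.8262 0.0000
    outer loop
      vertex 7.641 19.002 0.000
      vertex 1.569 14.862 12.871
      vertex 7.641 19.002 12.871
    endloop
  endfacet
  facet normal -0.9825 0.1860 0.0000
    outer loop
      vertex 1.569 14.862 0.000
      vertex 0.202 7.641 0.000
      vertex 0.202 7.641 12.871
    endloop
  endfacet
  facet normal -0.9825 0.1860 0.0000
    outer loop
      vertex 1.569 14.862 0.000
      vertex 0.202 7.641 12.871
      vertex 1.569 14.862 12.871
    endloop
  endfacet
  facet normal -0.8262 -0.5633 0.0000
    outer loop
      vertex 0.202 7.641 0.000
      vertex 4.342 1.569 0.000
      vertex 4.342 1.569 12.871
    endloop
  endfacet
  facet normal -0.8262 -0.5633 0.0000
    outer loop
      vertex 0.202 7.641 0.000
      vertex 4.342 1.569 12.871
      vertex 0.202 7.641 12.871
    endloop
  endfacet
  facet normal -0.1860 -0.9825 0.0000
    outer loop
      vertex 4.342 1.569 0.000
      vertex 11.563 0.202 0.000
      vertex 11.563 0.202 12.871
    endloop
  endfacet
  facet normal -0.1860 -0.9825 0.0000
    outer loop
      vertex 4.342 1.569 0.000
      vertex 11.563 0.202 12.871
      vertex 4.342 1.569 12.871
    endloop
  endfacet
  facet normal 0.5633 -0.8262 0.0000
    outer loop
      vertex 11.563 0.202 0.000
      vertex 17.635 4.342 0.000
      vertex 17.635 4.342 12.871
    endloop
  endfacet
  facet normal 0.5633 -0.8262 0.0000
    outer loop
      vertex 11.563 0.202 0.000
      vertex 17.635 4.342 12.871
      vertex 11.563 0.202 12.871
    endloop
  endfacet
  facet normal 0.9825 -0.1860 0.0000
    outer loop
      vertex 17.635 4.342 0.000
      vertex 19.002 11.563 0.000
      vertex 19.002 11.563 12.871
    endloop
  endfacet
  facet normal 0.9825 -0.1860 0.0000
    outer loop
      vertex 17.635 4.342 0.000
      vertex 19.002 11.563 12.871
      vertex 17.635 4.342 12.871
    endloop
  endfacet
endsolid part

The G0 Z moves step by Δz≈2.145 mm. Every layer's G1 loop is the same polygon, so the solid is a straight extrusion of it from z=0 to z≈12.9. Closing with flat bottom and top caps and triangulating gives 28 facets — a regular 8-sided prism (a cylinder approximated with 8 flat sides), circumscribed radius ≈ 9.6 mm, height ≈ 12.9 mm.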